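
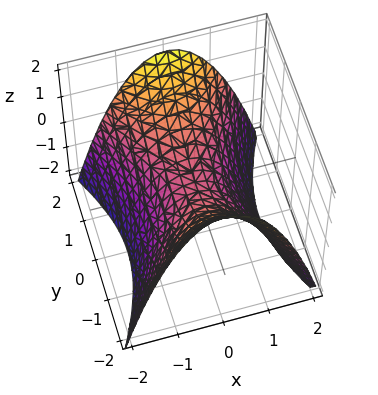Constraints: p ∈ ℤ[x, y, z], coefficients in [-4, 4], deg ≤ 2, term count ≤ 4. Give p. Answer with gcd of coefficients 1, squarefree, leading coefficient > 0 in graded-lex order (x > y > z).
2*x^2 - y^2 + 2*z

1. Degree: a hyperbolic paraboloid; a quadric, so deg p = 2.
2. Symmetries: it's symmetric under y → −y, forcing even powers of y; mirror symmetry x ↦ −x ⇒ only even powers of x.
3. Against the integer gridlines: it meets the y-axis at y = 0 (among the integer gridlines); it meets the x-axis at x = 0 (among the integer gridlines).
4. The integer polynomial consistent with all of this is the stated p.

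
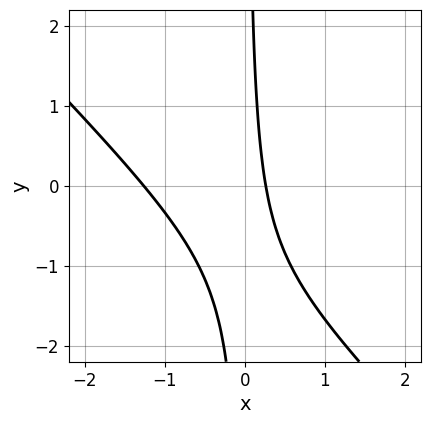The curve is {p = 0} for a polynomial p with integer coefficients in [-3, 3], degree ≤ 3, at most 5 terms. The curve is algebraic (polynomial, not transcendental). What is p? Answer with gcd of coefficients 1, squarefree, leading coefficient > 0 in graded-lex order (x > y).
3*x^2 + 3*x*y + 3*x - 1

(a) deg p = 2.
(b) From the axis intercepts and sections: no y-intercept at any integer in the box.
(c) Putting this together gives p.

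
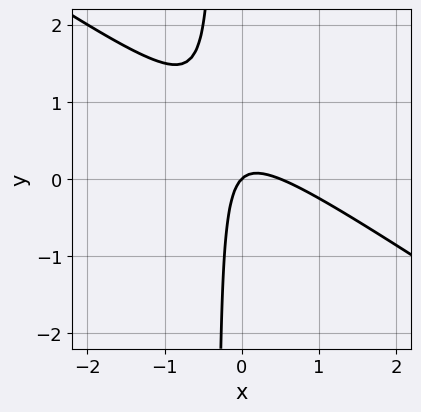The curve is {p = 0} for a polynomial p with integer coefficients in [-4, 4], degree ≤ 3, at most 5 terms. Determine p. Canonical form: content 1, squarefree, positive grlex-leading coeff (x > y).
2*x^2 + 3*x*y - x + y

The degree is 2 — no degree-1 curve has this shape.
From the visible intercepts: it meets the x-axis at x = 0 (among the integer gridlines); it meets the y-axis at y = 0 (among the integer gridlines).
Solving for integer coefficients yields p as stated.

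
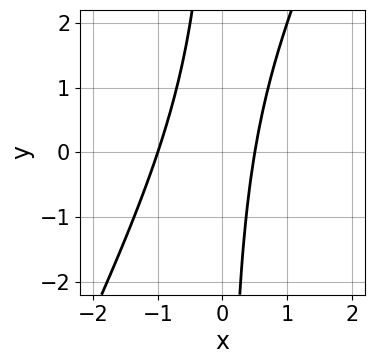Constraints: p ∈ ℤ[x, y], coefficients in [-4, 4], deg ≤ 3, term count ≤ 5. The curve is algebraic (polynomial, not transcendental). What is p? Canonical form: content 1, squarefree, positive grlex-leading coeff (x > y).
(a) deg p = 2.
(b) Checking where it meets the axes: no y-intercept at any integer in the box; it crosses the x-axis at the gridline x = -1.
(c) Fitting integer coefficients to these (and the overall shape) gives p.

2*x^2 - x*y + x - 1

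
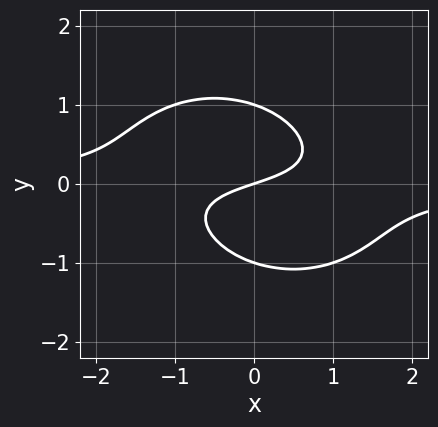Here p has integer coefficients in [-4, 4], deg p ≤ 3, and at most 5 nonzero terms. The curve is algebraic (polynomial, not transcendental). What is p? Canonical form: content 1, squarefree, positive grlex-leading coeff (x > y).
1. The degree is 3 — a generic line meets the curve in up to 3 points.
2. From the visible intercepts: one x-axis crossing is at x = 0; the y-axis gridline crossings are at y ∈ {-1, 0, 1}.
3. The integer polynomial consistent with all of this is the stated p.

2*x^2*y + x*y^2 + 3*y^3 + x - 3*y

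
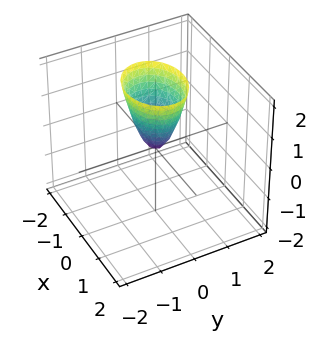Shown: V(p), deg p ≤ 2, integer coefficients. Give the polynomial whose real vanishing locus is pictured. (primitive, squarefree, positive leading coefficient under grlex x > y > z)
(a) Degree: a paraboloid; a quadric, so deg p = 2.
(b) Symmetries: mirror symmetry x ↦ −x ⇒ only even powers of x; it's symmetric under y → −y, forcing even powers of y.
(c) From the visible intercepts: it crosses the x-axis at the gridline x = 0; it crosses the y-axis at the gridline y = 0.
(d) Matching integer coefficients to the picture gives p.

2*x^2 + 3*y^2 - z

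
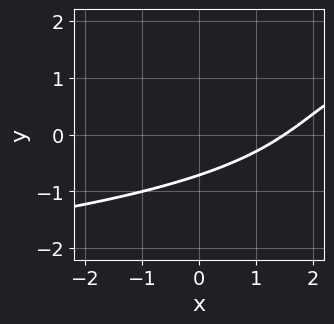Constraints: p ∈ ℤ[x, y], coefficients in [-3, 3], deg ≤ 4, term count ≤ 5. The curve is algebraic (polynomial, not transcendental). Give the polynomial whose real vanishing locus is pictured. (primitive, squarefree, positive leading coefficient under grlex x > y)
y^3 - y^2 - 2*x + 3*y + 3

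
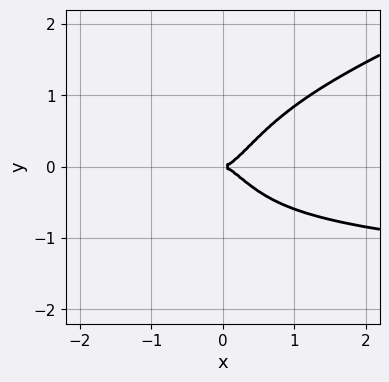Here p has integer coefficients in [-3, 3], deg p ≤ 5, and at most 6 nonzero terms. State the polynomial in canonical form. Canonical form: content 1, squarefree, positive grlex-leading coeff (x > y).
1. deg p = 4. No degree-3 curve has this shape.
2. Observable constraints: it meets the x-axis at x = 0 (among the integer gridlines); one y-axis crossing is at y = 0.
3. These observations pin down the coefficients.

x^3*y - 3*x^2*y^2 + 2*x^3 - y^2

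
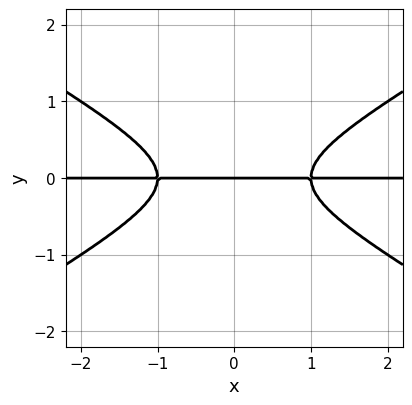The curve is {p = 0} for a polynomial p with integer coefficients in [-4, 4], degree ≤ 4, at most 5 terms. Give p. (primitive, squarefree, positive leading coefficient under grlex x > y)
First, degree: a generic line meets the curve in up to 3 points, so deg p = 3.
Next, symmetries: it's symmetric under x → −x, forcing even powers of x.
Next, checking where it meets the axes: it meets the y-axis at y = 0 (among the integer gridlines); the visible x-axis segment lies entirely on the curve.
Finally, matching integer coefficients to the picture gives p.

x^2*y - 3*y^3 - y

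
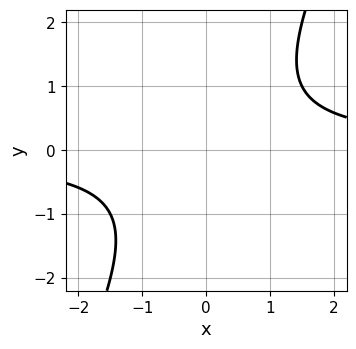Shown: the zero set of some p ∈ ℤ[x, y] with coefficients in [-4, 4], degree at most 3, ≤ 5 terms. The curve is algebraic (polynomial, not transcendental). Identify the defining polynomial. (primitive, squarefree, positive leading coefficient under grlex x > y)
First, deg p = 2.
Next, observable constraints: the curve avoids every integer y-axis point in the box; it misses every integer gridline on the x-axis.
Finally, together with the visible shape, these determine p as stated.

2*x*y - y^2 - 2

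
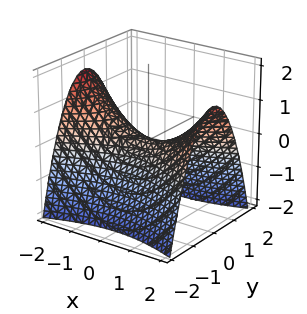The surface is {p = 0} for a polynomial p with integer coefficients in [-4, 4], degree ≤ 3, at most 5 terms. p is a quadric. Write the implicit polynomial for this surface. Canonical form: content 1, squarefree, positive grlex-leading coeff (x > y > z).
x^2 - 3*y^2 - 3*z

(a) deg p = 2. A hyperbolic paraboloid; a quadric.
(b) Symmetries: mirror symmetry y ↦ −y ⇒ only even powers of y; mirror symmetry x ↦ −x ⇒ only even powers of x.
(c) Checking where it meets the axes: it crosses the z-axis at the gridline z = 0; one x-axis crossing is at x = 0; it crosses the y-axis at the gridline y = 0.
(d) Fitting integer coefficients to these (and the overall shape) gives p.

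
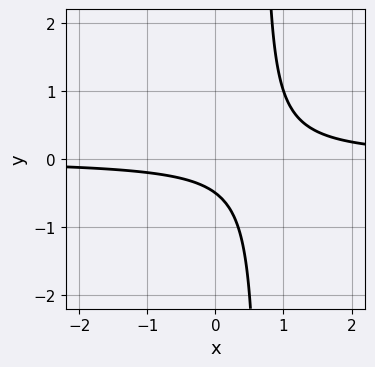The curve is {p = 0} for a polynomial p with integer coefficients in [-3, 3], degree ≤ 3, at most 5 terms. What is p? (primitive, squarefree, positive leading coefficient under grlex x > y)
deg p = 2. No degree-1 curve has this shape.
Reading off the gridlines: no x-intercept at any integer in the box.
Solving for integer coefficients yields p as stated.

3*x*y - 2*y - 1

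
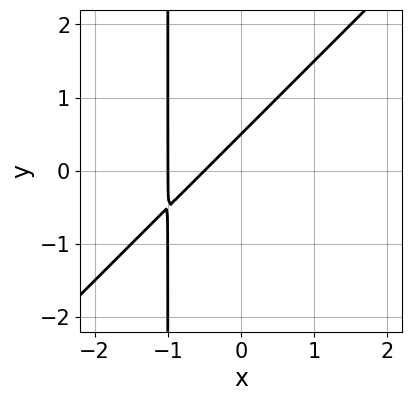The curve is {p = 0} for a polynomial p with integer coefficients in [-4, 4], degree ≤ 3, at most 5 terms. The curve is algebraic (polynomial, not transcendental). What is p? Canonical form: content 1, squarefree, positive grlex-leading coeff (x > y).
First, the degree is 2 — the shape is more complex than any degree-1 curve.
Next, reading off the gridlines: one x-axis crossing is at x = -1.
Finally, these observations pin down the coefficients.

2*x^2 - 2*x*y + 3*x - 2*y + 1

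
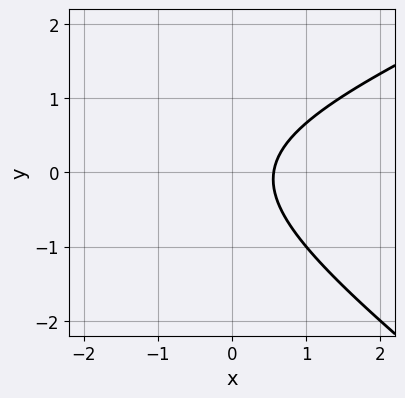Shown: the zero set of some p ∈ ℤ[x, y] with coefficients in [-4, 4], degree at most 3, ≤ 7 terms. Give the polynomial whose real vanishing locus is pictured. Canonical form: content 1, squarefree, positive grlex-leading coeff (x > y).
First, deg p = 2. No degree-1 curve has this shape.
Next, checking where it meets the axes: no y-intercept at any integer in the box.
Finally, matching integer coefficients to the picture gives p.

x^2 - x*y - 3*y^2 + 3*x - 2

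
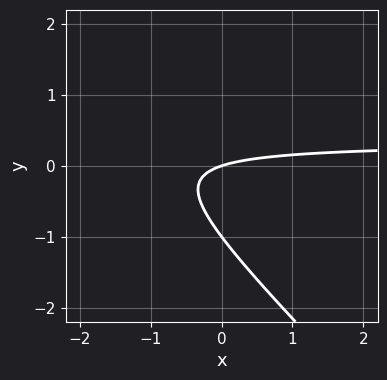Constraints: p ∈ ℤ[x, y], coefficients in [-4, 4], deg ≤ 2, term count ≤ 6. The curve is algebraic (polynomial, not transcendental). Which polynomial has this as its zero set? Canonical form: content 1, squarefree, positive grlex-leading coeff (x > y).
3*x*y + 3*y^2 - x + 3*y

1. Degree: the shape is more complex than any degree-1 curve, so deg p = 2.
2. From the axis intercepts and sections: the y-axis gridline crossings are at y ∈ {-1, 0}; it meets the x-axis at x = 0 (among the integer gridlines).
3. Assembling these constraints gives the stated polynomial.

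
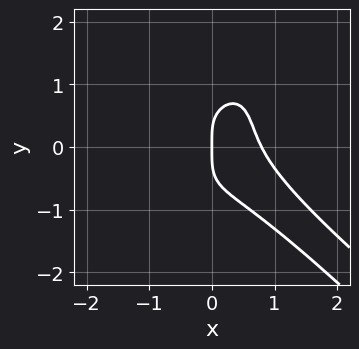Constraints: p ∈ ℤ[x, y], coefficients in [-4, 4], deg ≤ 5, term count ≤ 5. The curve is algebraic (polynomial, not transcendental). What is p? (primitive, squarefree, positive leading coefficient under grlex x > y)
2*x^4 + 3*x^3*y + y^4 - x

Degree: no degree-3 curve has this shape, so deg p = 4.
Reading off the gridlines: it crosses the x-axis at the gridline x = 0; it crosses the y-axis at the gridline y = 0.
The integer polynomial consistent with all of this is the stated p.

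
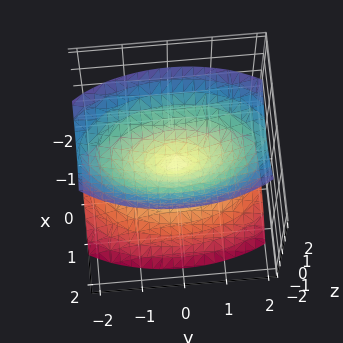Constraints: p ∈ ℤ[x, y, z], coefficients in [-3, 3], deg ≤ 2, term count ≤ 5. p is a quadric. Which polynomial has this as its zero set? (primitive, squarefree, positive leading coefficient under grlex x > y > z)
I count 2 distinct pieces. They look like related sheets of one shape, so recover p as a whole.
deg p = 2. Two nappes meeting at a single point; a quadric.
Symmetries: it's symmetric under z → −z, forcing even powers of z; it's symmetric under x → −x, forcing even powers of x; the y ↦ −y reflection is a symmetry, so y appears only in even powers.
From the visible intercepts: it crosses the y-axis at the gridline y = 0; it meets the z-axis at z = 0 (among the integer gridlines); it meets the x-axis at x = 0 (among the integer gridlines).
These observations pin down the coefficients.

3*x^2 + y^2 - 2*z^2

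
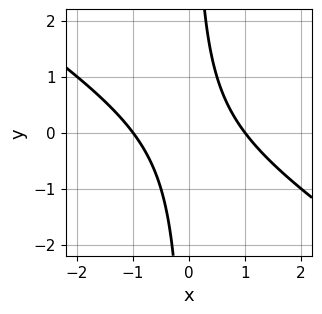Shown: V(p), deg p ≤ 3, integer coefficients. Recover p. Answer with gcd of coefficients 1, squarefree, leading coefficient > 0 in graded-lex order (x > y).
deg p = 2.
Against the integer gridlines: among the integer gridlines, it crosses the x-axis at x ∈ {-1, 1}; the curve avoids every integer y-axis point in the box.
Assembling these constraints gives the stated polynomial.

2*x^2 + 3*x*y - 2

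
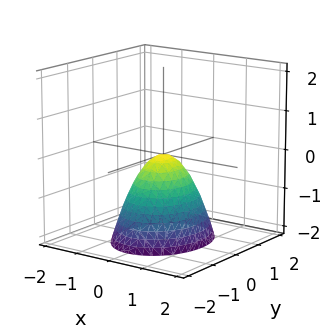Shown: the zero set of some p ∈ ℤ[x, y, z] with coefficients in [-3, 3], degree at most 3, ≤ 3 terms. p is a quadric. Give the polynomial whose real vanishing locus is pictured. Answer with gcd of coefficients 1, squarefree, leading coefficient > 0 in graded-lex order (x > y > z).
3*x^2 + 2*y^2 + 2*z

Degree: a paraboloid; a quadric, so deg p = 2.
Symmetries: mirror symmetry y ↦ −y ⇒ only even powers of y; it's symmetric under x → −x, forcing even powers of x.
Against the integer gridlines: one y-axis crossing is at y = 0; it crosses the z-axis at the gridline z = 0; it meets the x-axis at x = 0 (among the integer gridlines).
Matching integer coefficients to the picture gives p.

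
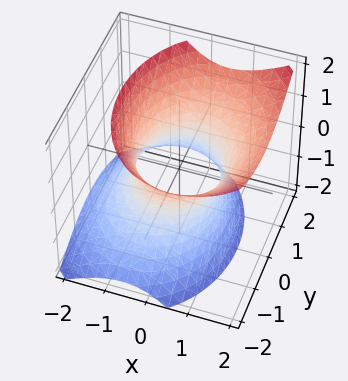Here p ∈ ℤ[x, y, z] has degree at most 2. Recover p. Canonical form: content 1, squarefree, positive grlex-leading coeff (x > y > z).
3*x^2 - 2*x*z + 2*y^2 - 2*z^2 - 3

1. deg p = 2.
2. Observable constraints: the surface avoids every integer z-axis point in the box; the x-axis gridline crossings are at x ∈ {-1, 1}.
3. Solving for integer coefficients yields p as stated.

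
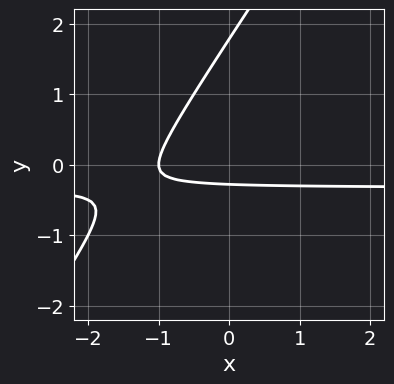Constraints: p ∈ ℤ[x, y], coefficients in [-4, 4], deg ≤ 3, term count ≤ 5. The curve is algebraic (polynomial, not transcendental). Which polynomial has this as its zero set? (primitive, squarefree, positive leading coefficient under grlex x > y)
1. Degree: the shape is more complex than any degree-1 curve, so deg p = 2.
2. From the axis intercepts and sections: it meets the x-axis at x = -1 (among the integer gridlines).
3. Assembling these constraints gives the stated polynomial.

3*x*y - 2*y^2 + x + 3*y + 1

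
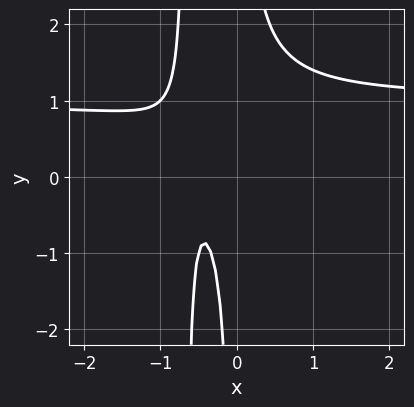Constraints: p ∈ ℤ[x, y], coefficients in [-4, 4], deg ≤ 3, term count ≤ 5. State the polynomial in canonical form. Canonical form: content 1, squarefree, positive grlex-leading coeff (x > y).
3*x^2*y - 3*x^2 + 2*x*y - 3*x - 1

(a) Degree: no degree-2 curve has this shape, so deg p = 3.
(b) Against the integer gridlines: no x-intercept at any integer in the box; the curve avoids every integer y-axis point in the box.
(c) Putting this together gives p.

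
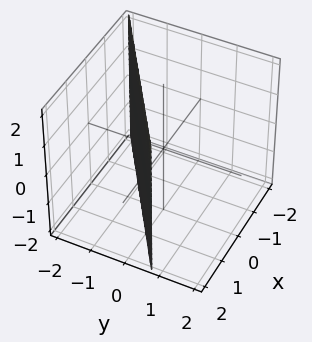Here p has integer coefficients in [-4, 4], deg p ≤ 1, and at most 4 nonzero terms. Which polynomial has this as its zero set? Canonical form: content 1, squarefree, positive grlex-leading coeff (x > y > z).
2*x - 3*y - 2

1. deg p = 1. Every cross-section is a straight line — this is a plane.
2. From the axis intercepts and sections: it misses every integer gridline on the z-axis; it meets the x-axis at x = 1 (among the integer gridlines).
3. Matching integer coefficients to the picture gives p.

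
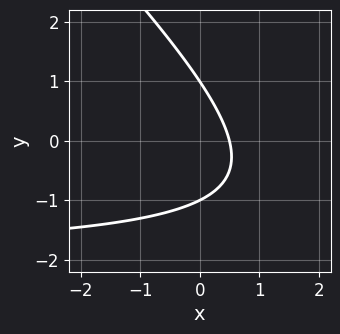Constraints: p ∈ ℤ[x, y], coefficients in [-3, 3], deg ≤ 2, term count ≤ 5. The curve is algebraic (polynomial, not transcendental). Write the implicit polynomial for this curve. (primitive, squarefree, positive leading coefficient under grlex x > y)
First, degree: no degree-1 curve has this shape, so deg p = 2.
Then, checking where it meets the axes: the y-axis gridline crossings are at y ∈ {-1, 1}.
Finally, solving for integer coefficients yields p as stated.

x*y + y^2 + 2*x - 1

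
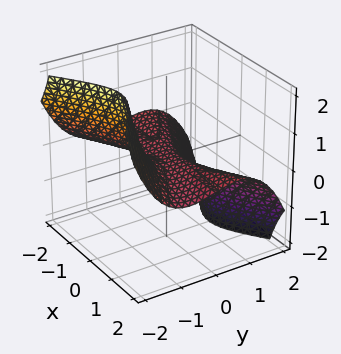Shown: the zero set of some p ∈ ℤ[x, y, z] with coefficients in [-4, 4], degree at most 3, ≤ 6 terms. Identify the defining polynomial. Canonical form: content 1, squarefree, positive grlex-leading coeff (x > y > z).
x^2*y - 3*x^2*z - 3*y^3 - 3*z

1. Degree: the shape is more complex than any degree-2 surface, so deg p = 3.
2. Against the integer gridlines: it crosses the z-axis at the gridline z = 0; every point of the x-axis in the box is on the surface.
3. Matching integer coefficients to the picture gives p.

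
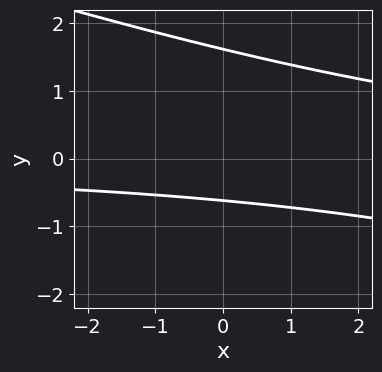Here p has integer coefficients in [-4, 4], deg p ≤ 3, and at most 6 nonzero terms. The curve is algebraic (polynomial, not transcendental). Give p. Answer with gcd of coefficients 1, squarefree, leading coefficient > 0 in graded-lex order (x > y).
x*y + 3*y^2 - 3*y - 3

The degree is 2 — a generic line meets the curve in up to 2 points.
Against the integer gridlines: the curve avoids every integer x-axis point in the box.
These observations pin down the coefficients.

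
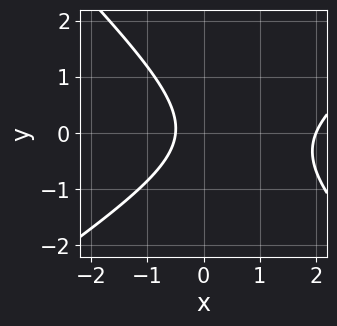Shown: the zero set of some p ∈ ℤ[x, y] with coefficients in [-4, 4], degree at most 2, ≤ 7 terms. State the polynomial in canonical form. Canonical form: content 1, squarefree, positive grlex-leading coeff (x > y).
deg p = 2. A generic line meets the curve in up to 2 points.
Reading off the gridlines: one x-axis crossing is at x = 2; it misses every integer gridline on the y-axis.
Matching integer coefficients to the picture gives p.

2*x^2 - x*y - 3*y^2 - 3*x - 2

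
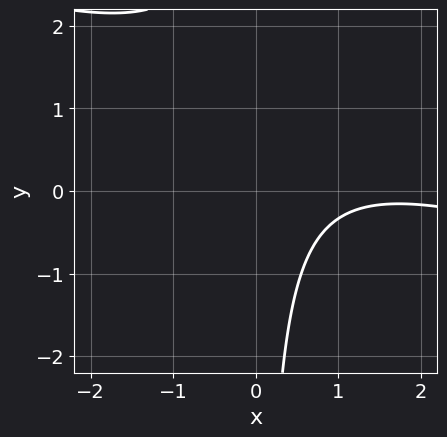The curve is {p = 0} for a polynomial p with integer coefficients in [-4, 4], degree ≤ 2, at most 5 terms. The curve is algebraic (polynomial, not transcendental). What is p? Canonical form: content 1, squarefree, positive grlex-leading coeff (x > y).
1. deg p = 2. A generic line meets the curve in up to 2 points.
2. Checking where it meets the axes: no y-intercept at any integer in the box; it misses every integer gridline on the x-axis.
3. Fitting integer coefficients to these (and the overall shape) gives p.

x^2 + 3*x*y - 3*x + 3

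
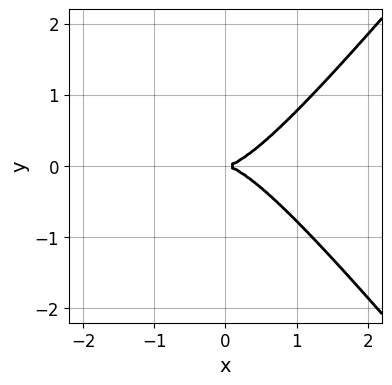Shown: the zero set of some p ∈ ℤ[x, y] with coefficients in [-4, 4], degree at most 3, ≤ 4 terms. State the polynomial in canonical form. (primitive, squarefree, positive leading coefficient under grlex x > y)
1. deg p = 3. No degree-2 curve has this shape.
2. Symmetries: it's symmetric under y → −y, forcing even powers of y.
3. Reading off the gridlines: it meets the y-axis at y = 0 (among the integer gridlines); it crosses the x-axis at the gridline x = 0.
4. Together with the visible shape, these determine p as stated.

3*x^3 - 2*x*y^2 - 3*y^2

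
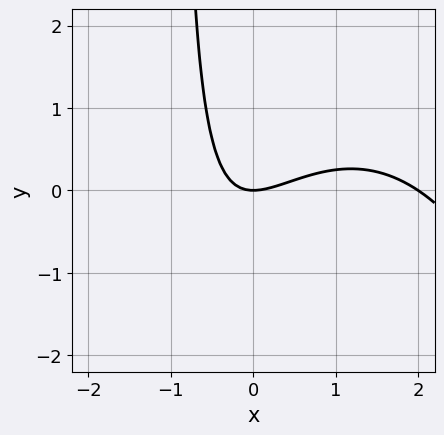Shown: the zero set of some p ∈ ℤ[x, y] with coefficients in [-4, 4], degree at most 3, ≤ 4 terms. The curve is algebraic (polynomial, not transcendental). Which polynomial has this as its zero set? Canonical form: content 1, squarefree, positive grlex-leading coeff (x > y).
The degree is 3 — a generic line meets the curve in up to 3 points.
Against the integer gridlines: it crosses the y-axis at the gridline y = 0; the x-axis gridline crossings are at x ∈ {0, 2}.
Solving for integer coefficients yields p as stated.

x^3 - 2*x^2 + 2*x*y + 2*y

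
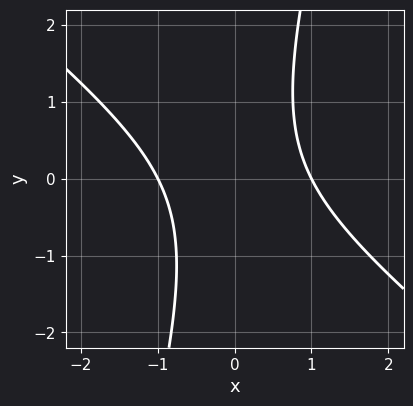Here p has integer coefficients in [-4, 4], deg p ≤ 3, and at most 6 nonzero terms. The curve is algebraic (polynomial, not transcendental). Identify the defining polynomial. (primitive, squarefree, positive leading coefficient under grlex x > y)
(a) The degree is 2 — a generic line meets the curve in up to 2 points.
(b) Against the integer gridlines: the x-axis gridline crossings are at x ∈ {-1, 1}; the curve avoids every integer y-axis point in the box.
(c) Solving for integer coefficients yields p as stated.

3*x^2 + 3*x*y - y^2 - 3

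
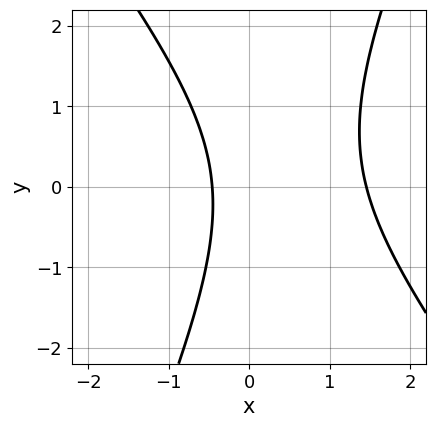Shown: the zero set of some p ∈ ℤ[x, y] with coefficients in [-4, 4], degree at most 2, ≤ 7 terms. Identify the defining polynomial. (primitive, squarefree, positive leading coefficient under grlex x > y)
3*x^2 + x*y - y^2 - 3*x - 2

First, degree: a generic line meets the curve in up to 2 points, so deg p = 2.
Then, checking where it meets the axes: no y-intercept at any integer in the box.
Finally, assembling these constraints gives the stated polynomial.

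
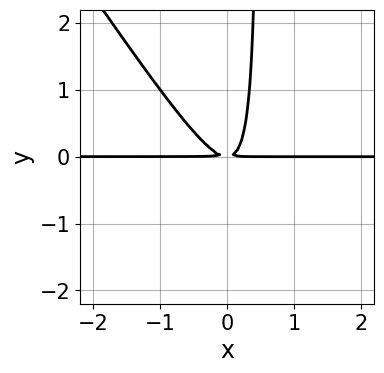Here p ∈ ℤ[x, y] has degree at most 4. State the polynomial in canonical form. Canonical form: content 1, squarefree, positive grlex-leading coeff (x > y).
3*x^2*y + 2*x*y^2 - y^2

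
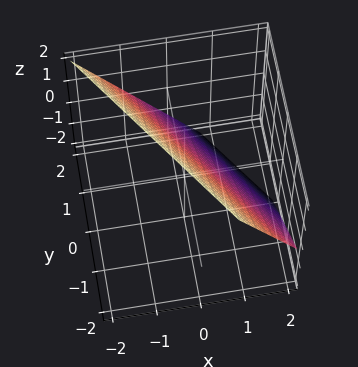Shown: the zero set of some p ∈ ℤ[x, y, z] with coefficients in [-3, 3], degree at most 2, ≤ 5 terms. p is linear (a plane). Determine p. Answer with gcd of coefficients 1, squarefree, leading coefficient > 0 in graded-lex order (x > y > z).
3*x + 2*y + 2*z - 2

1. The degree is 1 — every cross-section is a straight line — this is a plane.
2. Against the integer gridlines: it meets the z-axis at z = 1 (among the integer gridlines); one y-axis crossing is at y = 1.
3. Together with the visible shape, these determine p as stated.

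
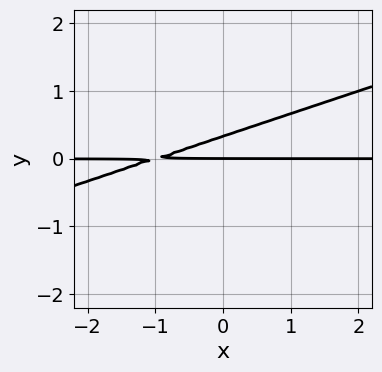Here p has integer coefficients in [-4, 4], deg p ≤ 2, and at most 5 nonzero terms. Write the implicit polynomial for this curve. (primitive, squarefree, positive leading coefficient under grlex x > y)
(a) deg p = 2. The shape is more complex than any degree-1 curve.
(b) Observable constraints: it meets the y-axis at y = 0 (among the integer gridlines); every point of the x-axis in the box is on the curve.
(c) Matching integer coefficients to the picture gives p.

x*y - 3*y^2 + y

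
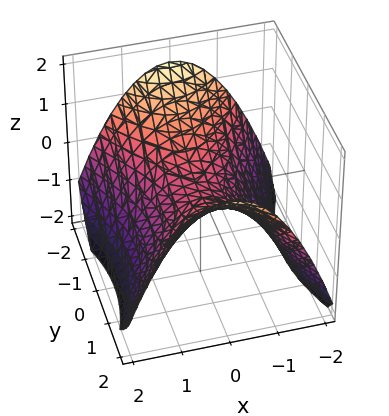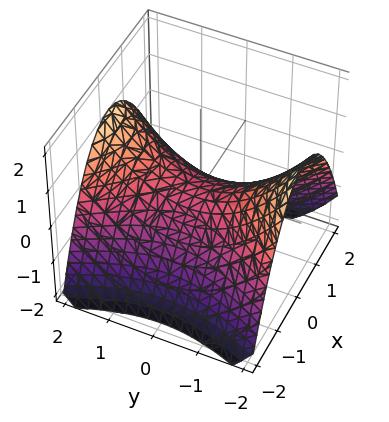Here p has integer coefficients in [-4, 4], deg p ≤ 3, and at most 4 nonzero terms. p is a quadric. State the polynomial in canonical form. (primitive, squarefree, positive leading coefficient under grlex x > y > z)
2*x^2 - y^2 + 3*z

First, degree: a saddle surface; a quadric, so deg p = 2.
Next, symmetries: it's symmetric under x → −x, forcing even powers of x; mirror symmetry y ↦ −y ⇒ only even powers of y.
Then, observable constraints: it crosses the z-axis at the gridline z = 0; it meets the x-axis at x = 0 (among the integer gridlines); it meets the y-axis at y = 0 (among the integer gridlines).
Finally, together with the visible shape, these determine p as stated.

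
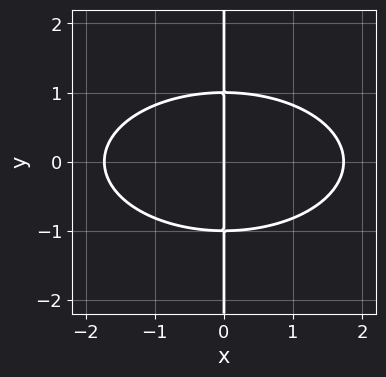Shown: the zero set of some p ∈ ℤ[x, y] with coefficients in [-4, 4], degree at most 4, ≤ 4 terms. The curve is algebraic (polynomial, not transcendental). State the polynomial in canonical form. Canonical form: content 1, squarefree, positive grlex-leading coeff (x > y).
x^3 + 3*x*y^2 - 3*x

deg p = 3.
Symmetries: it's symmetric under y → −y, forcing even powers of y.
From the axis intercepts and sections: one x-axis crossing is at x = 0; the visible y-axis segment lies entirely on the curve.
Fitting integer coefficients to these (and the overall shape) gives p.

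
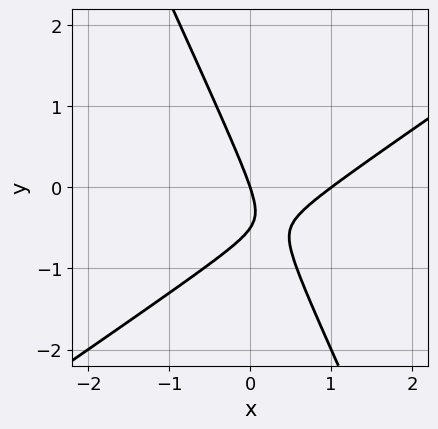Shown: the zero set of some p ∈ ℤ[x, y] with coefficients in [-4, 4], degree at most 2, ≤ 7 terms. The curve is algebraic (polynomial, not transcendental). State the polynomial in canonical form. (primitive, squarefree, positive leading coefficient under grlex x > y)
3*x^2 - 3*x*y - 2*y^2 - 3*x - y

The degree is 2 — the shape is more complex than any degree-1 curve.
Reading off the gridlines: it crosses the y-axis at the gridline y = 0; among the integer gridlines, it crosses the x-axis at x ∈ {0, 1}.
Solving for integer coefficients yields p as stated.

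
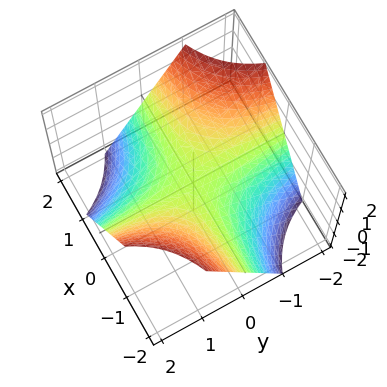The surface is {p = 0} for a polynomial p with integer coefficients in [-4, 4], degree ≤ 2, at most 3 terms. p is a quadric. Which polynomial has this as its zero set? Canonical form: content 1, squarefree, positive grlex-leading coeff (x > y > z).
First, degree: a hyperbolic paraboloid; a quadric, so deg p = 2.
Then, from the visible intercepts: one z-axis crossing is at z = 0; every point of the x-axis in the box is on the surface.
Finally, fitting integer coefficients to these (and the overall shape) gives p. Check: (0, 2, 0) on the y-axis lies on the surface, and p(0, 2, 0) = 0. ✓

x*y + z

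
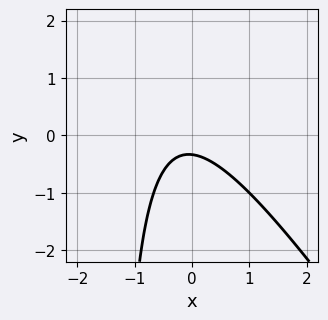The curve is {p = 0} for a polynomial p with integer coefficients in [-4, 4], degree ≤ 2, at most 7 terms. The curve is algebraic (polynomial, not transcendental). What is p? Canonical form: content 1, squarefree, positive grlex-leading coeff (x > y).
3*x^2 + 2*x*y + x + 3*y + 1

First, the degree is 2 — the shape is more complex than any degree-1 curve.
Next, reading off the gridlines: no x-intercept at any integer in the box.
Finally, these observations pin down the coefficients.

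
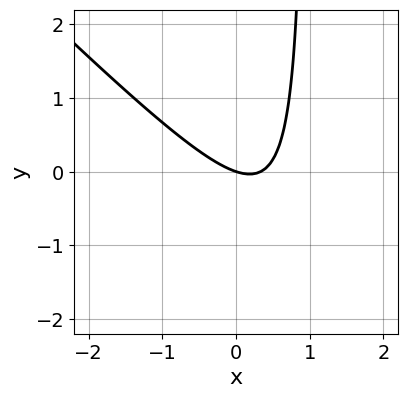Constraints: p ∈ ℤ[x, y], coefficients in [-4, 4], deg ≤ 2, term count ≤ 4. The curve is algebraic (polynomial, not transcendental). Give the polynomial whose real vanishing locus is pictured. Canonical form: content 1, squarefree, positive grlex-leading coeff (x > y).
3*x^2 + 3*x*y - x - 3*y

First, deg p = 2. No degree-1 curve has this shape.
Then, from the axis intercepts and sections: one y-axis crossing is at y = 0; it meets the x-axis at x = 0 (among the integer gridlines).
Finally, assembling these constraints gives the stated polynomial.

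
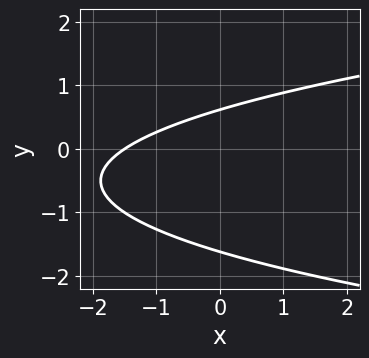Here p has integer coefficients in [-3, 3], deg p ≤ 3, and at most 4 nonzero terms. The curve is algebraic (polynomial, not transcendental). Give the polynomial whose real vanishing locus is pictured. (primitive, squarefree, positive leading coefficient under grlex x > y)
3*y^2 - 2*x + 3*y - 3

(a) The degree is 2 — no degree-1 curve has this shape.
(b) Solving for integer coefficients yields p as stated.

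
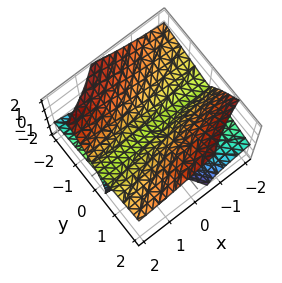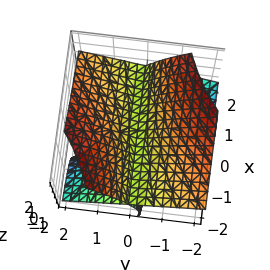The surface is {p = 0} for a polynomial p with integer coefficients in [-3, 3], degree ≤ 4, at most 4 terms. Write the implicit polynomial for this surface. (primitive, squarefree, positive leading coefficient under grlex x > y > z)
3*x*y*z + z^3 - 3*y^2 + 3*z^2

deg p = 3. The shape is more complex than any degree-2 surface.
Against the integer gridlines: it crosses the z-axis at the gridline z = 0; the visible x-axis segment lies entirely on the surface; it meets the y-axis at y = 0 (among the integer gridlines).
Putting this together gives p.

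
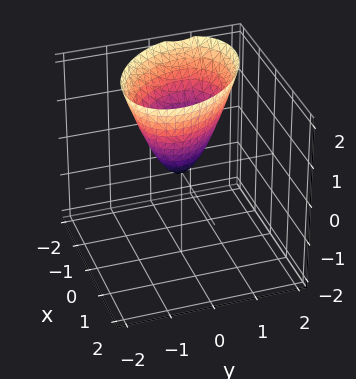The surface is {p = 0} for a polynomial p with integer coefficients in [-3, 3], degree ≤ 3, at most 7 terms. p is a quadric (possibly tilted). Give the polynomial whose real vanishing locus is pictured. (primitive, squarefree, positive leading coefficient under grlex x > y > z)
3*x^2 + 2*x*y + 2*x*z + 3*y^2 - 2*z

First, deg p = 2. The shape is more complex than any degree-1 surface.
Then, against the integer gridlines: one y-axis crossing is at y = 0; it meets the x-axis at x = 0 (among the integer gridlines); one z-axis crossing is at z = 0.
Finally, assembling these constraints gives the stated polynomial.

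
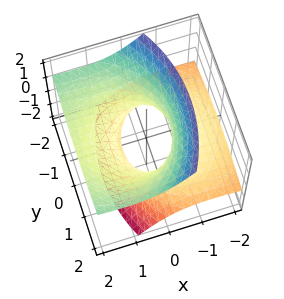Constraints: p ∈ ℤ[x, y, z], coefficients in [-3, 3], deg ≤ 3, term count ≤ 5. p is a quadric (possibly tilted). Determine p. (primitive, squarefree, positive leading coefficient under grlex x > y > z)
x^2 - 3*x*z + y^2 - 2*z^2 - 1

(a) deg p = 2. A generic line meets the surface in up to 2 points.
(b) Reading off the gridlines: no z-intercept at any integer in the box; among the integer gridlines, it crosses the y-axis at y ∈ {-1, 1}.
(c) Together with the visible shape, these determine p as stated. Check: (1, 0, 0) on the x-axis lies on the surface, and p(1, 0, 0) = 0. ✓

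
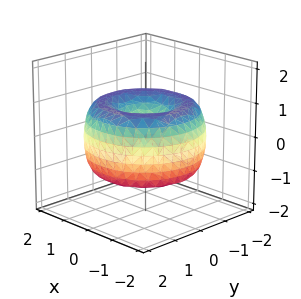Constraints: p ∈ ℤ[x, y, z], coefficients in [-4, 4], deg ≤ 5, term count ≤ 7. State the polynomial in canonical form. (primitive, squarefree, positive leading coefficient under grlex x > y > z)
Degree: a generic line meets the surface in up to 4 points, so deg p = 4.
Symmetry: every cross-section ⟂ z is a circle, so x, y appear only via x² + y².
From the axis intercepts and sections: it meets the y-axis at y = 0 (among the integer gridlines); it meets the z-axis at z = 0 (among the integer gridlines).
The integer polynomial consistent with all of this is the stated p.

x^4 + 2*x^2*y^2 + y^4 - 3*x^2 - 3*y^2 + 2*z^2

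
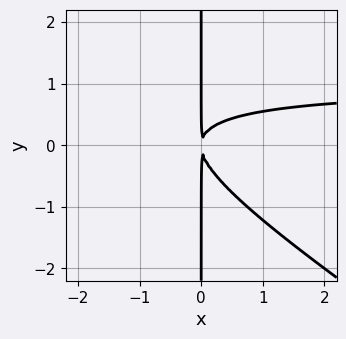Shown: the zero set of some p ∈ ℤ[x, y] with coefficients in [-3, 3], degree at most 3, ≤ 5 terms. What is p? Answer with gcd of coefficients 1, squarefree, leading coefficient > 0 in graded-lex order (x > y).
2*x^2*y + 3*x*y^2 - 2*x^2

Degree: the shape is more complex than any degree-2 curve, so deg p = 3.
Against the integer gridlines: the visible y-axis segment lies entirely on the curve.
Fitting integer coefficients to these (and the overall shape) gives p.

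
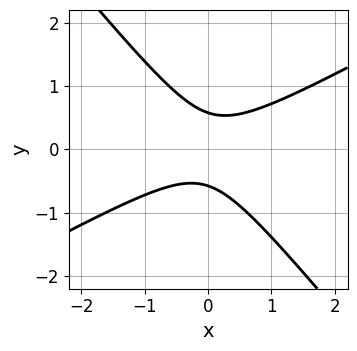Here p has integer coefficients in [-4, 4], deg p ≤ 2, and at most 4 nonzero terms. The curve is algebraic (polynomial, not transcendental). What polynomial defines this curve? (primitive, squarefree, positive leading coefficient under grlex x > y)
2*x^2 - 2*x*y - 3*y^2 + 1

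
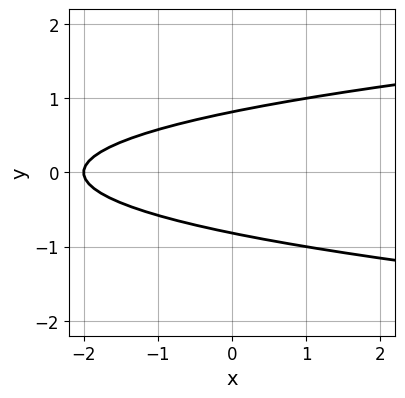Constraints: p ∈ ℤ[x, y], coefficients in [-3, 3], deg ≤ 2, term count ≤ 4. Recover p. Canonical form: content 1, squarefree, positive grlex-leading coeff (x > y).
Degree: the shape is more complex than any degree-1 curve, so deg p = 2.
Symmetries: it's symmetric under y → −y, forcing even powers of y.
Against the integer gridlines: one x-axis crossing is at x = -2.
These observations pin down the coefficients.

3*y^2 - x - 2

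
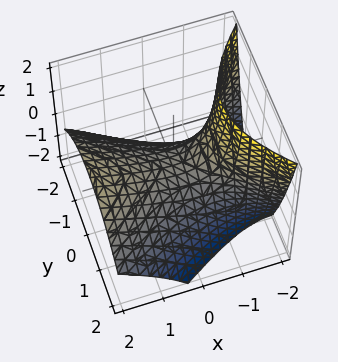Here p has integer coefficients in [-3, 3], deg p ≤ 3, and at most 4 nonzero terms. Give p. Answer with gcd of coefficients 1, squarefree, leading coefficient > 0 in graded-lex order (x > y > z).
x^2 - 2*x*z - 2*y^2 - 3*z

(a) deg p = 2. No degree-1 surface has this shape.
(b) Observable constraints: it meets the z-axis at z = 0 (among the integer gridlines); one x-axis crossing is at x = 0.
(c) Putting this together gives p.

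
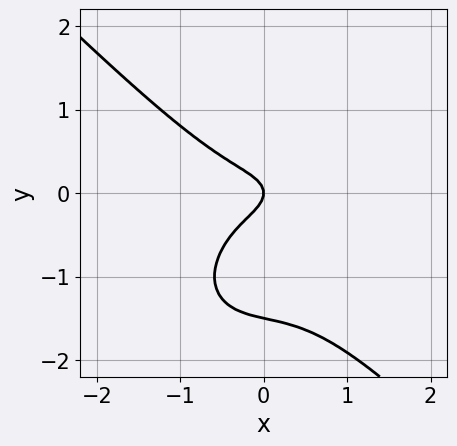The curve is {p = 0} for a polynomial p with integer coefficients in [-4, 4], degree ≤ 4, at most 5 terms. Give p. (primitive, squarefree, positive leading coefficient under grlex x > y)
First, degree: the shape is more complex than any degree-2 curve, so deg p = 3.
Next, against the integer gridlines: it crosses the y-axis at the gridline y = 0; it crosses the x-axis at the gridline x = 0.
Finally, putting this together gives p.

2*x^3 + 2*y^3 + 3*y^2 + x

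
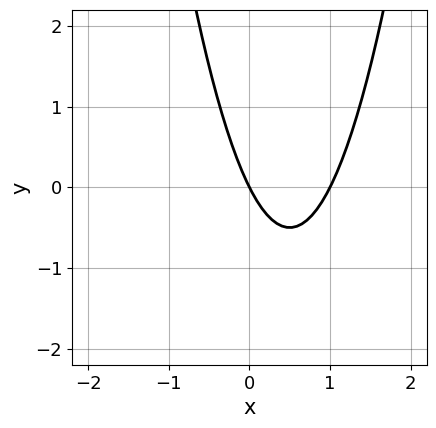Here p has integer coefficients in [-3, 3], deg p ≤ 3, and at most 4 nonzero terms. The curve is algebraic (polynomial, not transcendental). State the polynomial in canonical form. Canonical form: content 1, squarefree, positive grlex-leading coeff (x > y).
First, degree: the shape is more complex than any degree-1 curve, so deg p = 2.
Next, from the visible intercepts: it meets the y-axis at y = 0 (among the integer gridlines); the x-axis gridline crossings are at x ∈ {0, 1}.
Finally, assembling these constraints gives the stated polynomial.

2*x^2 - 2*x - y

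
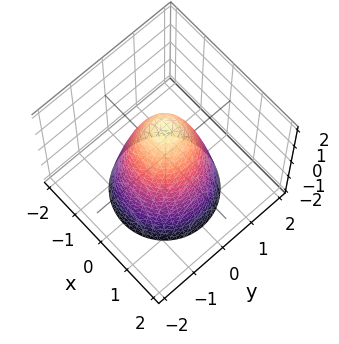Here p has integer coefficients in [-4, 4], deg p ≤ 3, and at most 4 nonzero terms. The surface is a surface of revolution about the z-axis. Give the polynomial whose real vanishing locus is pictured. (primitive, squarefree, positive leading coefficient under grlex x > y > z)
2*x^2 + 2*y^2 + z - 2

1. Degree: the shape is more complex than any degree-1 surface, so deg p = 2.
2. Symmetry: the z-axis is an axis of rotation, so x and y enter only as x² + y².
3. Against the integer gridlines: it meets the z-axis at z = 2 (among the integer gridlines); a circular section at z = -2 has radius between 1 and 2.
4. Assembling these constraints gives the stated polynomial.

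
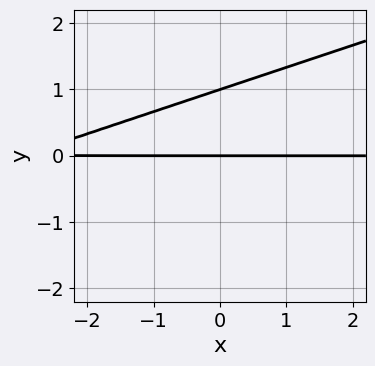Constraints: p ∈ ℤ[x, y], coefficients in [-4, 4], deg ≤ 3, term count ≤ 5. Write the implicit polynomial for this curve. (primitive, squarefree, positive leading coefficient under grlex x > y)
x*y - 3*y^2 + 3*y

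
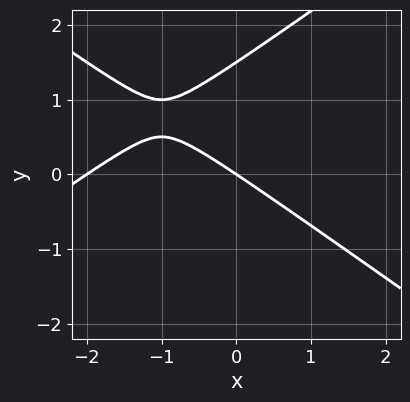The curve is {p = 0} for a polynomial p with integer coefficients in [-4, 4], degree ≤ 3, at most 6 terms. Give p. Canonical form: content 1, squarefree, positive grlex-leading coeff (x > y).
x^2 - 2*y^2 + 2*x + 3*y

1. Degree: no degree-1 curve has this shape, so deg p = 2.
2. From the visible intercepts: it meets the y-axis at y = 0 (among the integer gridlines); among the integer gridlines, it crosses the x-axis at x ∈ {-2, 0}.
3. Fitting integer coefficients to these (and the overall shape) gives p.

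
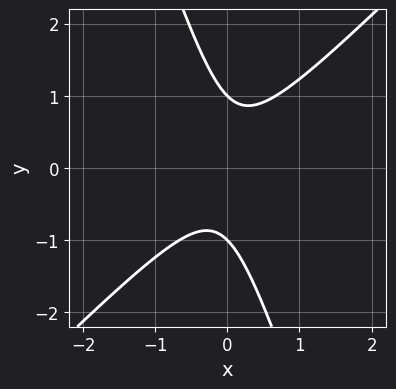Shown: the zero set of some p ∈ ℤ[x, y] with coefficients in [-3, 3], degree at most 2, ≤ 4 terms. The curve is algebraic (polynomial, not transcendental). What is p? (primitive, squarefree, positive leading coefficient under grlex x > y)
1. The degree is 2 — a generic line meets the curve in up to 2 points.
2. Reading off the gridlines: the curve avoids every integer x-axis point in the box; the y-axis gridline crossings are at y ∈ {-1, 1}.
3. The integer polynomial consistent with all of this is the stated p.

3*x^2 - 2*x*y - y^2 + 1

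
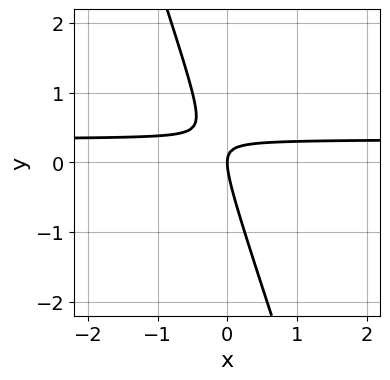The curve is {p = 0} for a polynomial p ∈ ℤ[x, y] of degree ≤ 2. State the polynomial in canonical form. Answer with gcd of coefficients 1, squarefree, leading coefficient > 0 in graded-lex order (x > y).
Degree: a generic line meets the curve in up to 2 points, so deg p = 2.
From the visible intercepts: one x-axis crossing is at x = 0; it crosses the y-axis at the gridline y = 0.
Putting this together gives p.

3*x*y + y^2 - x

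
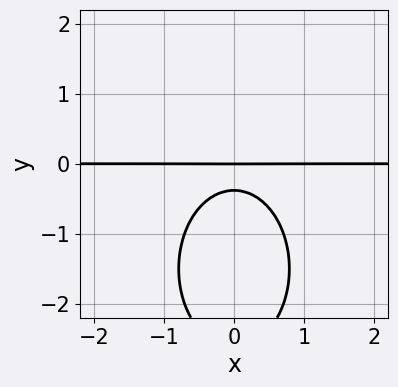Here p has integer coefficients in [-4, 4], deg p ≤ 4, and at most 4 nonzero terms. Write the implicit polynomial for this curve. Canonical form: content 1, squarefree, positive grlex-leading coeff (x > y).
First, deg p = 3.
Next, symmetries: mirror symmetry x ↦ −x ⇒ only even powers of x.
Then, from the visible intercepts: one y-axis crossing is at y = 0; the visible x-axis segment lies entirely on the curve.
Finally, solving for integer coefficients yields p as stated.

2*x^2*y + y^3 + 3*y^2 + y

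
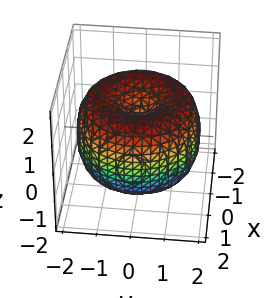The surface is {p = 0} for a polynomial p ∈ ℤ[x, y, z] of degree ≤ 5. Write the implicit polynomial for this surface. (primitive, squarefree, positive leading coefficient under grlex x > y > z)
x^4 + 2*x^2*y^2 + y^4 - 3*x^2 - 3*y^2 + 2*z^2 - 1

First, degree: no degree-3 surface has this shape, so deg p = 4.
Next, symmetry: the z-axis is an axis of rotation, so x and y enter only as x² + y².
Then, reading off the gridlines: a circular section at z = 1 has radius between 0 and 1.
Finally, matching integer coefficients to the picture gives p.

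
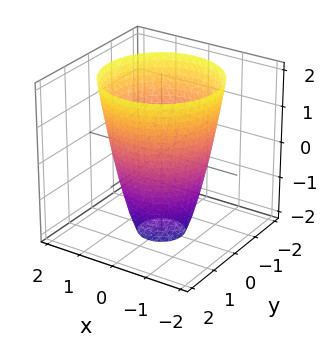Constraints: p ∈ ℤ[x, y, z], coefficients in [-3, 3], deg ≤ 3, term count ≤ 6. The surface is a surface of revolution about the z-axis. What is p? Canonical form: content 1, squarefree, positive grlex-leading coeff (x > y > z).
2*x^2 + 2*y^2 - z - 3

First, degree: no degree-1 surface has this shape, so deg p = 2.
Then, by symmetry, the z-axis is an axis of rotation, so x and y enter only as x² + y².
Next, checking where it meets the axes: a circular section at z = 0 has radius between 1 and 2; no z-intercept at any integer in the box.
Finally, solving for integer coefficients yields p as stated.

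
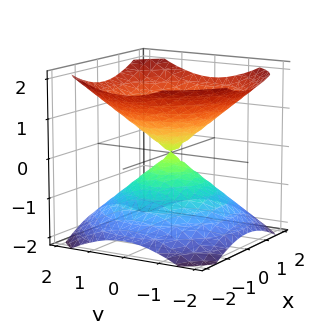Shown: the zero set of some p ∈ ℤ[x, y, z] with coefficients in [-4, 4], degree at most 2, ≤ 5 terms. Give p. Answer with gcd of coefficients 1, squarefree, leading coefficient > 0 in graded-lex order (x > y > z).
First, the picture has 2 separate pieces. Treating them together as one polynomial.
Next, degree: two nappes meeting at a single point; a quadric, so deg p = 2.
Then, by symmetry, the surface is invariant under rotation about z: p = q(x² + y², z); the z ↦ −z reflection is a symmetry, so z appears only in even powers.
Then, reading off the gridlines: it meets the x-axis at x = 0 (among the integer gridlines); one y-axis crossing is at y = 0; a circular section at z = 1 has radius between 1 and 2; it meets the z-axis at z = 0 (among the integer gridlines).
Finally, the integer polynomial consistent with all of this is the stated p.

2*x^2 + 2*y^2 - 3*z^2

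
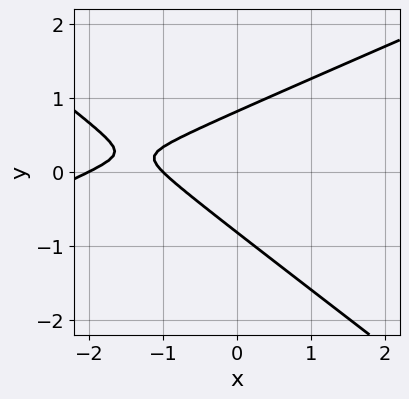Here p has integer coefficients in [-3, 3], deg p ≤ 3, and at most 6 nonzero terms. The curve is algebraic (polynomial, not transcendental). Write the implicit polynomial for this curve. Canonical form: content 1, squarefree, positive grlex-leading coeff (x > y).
(a) The degree is 2 — a generic line meets the curve in up to 2 points.
(b) Observable constraints: the x-axis gridline crossings are at x ∈ {-2, -1}.
(c) Solving for integer coefficients yields p as stated.

x^2 - x*y - 3*y^2 + 3*x + 2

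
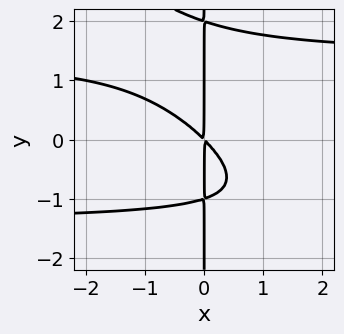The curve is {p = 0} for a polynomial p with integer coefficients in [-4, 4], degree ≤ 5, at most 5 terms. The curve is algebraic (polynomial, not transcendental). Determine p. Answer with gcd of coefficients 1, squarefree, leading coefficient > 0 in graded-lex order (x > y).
1. The degree is 4 — the shape is more complex than any degree-3 curve.
2. Reading off the gridlines: the visible y-axis segment lies entirely on the curve.
3. The integer polynomial consistent with all of this is the stated p.

x^2*y^2 + x*y^3 - x*y^2 - 2*x^2 - 2*x*y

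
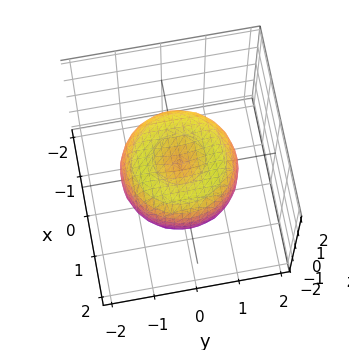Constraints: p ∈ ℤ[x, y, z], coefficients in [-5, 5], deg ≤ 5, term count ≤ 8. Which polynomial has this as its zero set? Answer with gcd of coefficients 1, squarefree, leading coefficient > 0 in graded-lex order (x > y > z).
deg p = 4. The shape is more complex than any degree-3 surface.
Symmetry: the surface is invariant under rotation about z: p = q(x² + y², z).
From the visible intercepts: a circular section at z = 0 has radius between 1 and 2.
Putting this together gives p.

2*x^4 + 4*x^2*y^2 + 2*y^4 - 3*x^2 - 3*y^2 + 3*z^2 - 1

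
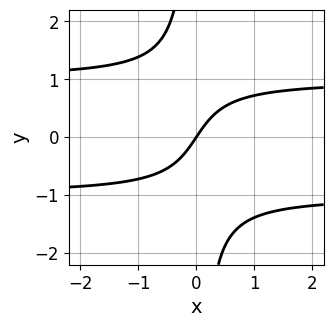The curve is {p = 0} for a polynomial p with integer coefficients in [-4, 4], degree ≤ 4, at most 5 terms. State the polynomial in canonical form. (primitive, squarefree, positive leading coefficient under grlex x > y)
3*x*y^2 - 3*x + 2*y

First, deg p = 3. The shape is more complex than any degree-2 curve.
Then, against the integer gridlines: it crosses the x-axis at the gridline x = 0; it meets the y-axis at y = 0 (among the integer gridlines).
Finally, the integer polynomial consistent with all of this is the stated p.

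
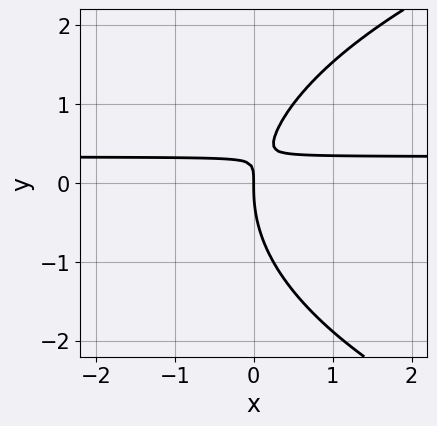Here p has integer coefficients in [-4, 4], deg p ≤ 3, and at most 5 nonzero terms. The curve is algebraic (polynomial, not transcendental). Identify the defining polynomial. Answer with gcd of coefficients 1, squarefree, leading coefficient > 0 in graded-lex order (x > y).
y^3 - 3*x*y + x

1. The degree is 3 — the shape is more complex than any degree-2 curve.
2. Observable constraints: one y-axis crossing is at y = 0; it meets the x-axis at x = 0 (among the integer gridlines).
3. These observations pin down the coefficients.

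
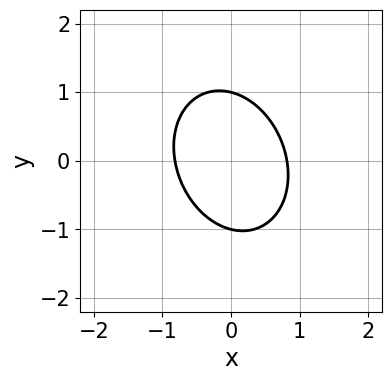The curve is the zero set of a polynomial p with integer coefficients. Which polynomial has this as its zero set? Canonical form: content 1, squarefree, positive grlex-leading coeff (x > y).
3*x^2 + x*y + 2*y^2 - 2

(a) deg p = 2. A generic line meets the curve in up to 2 points.
(b) From the visible intercepts: the y-axis gridline crossings are at y ∈ {-1, 1}.
(c) Solving for integer coefficients yields p as stated.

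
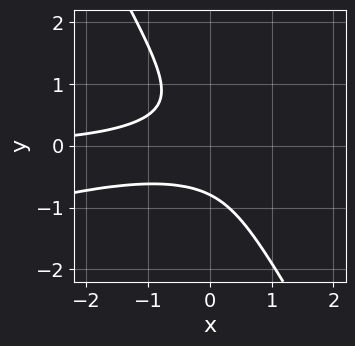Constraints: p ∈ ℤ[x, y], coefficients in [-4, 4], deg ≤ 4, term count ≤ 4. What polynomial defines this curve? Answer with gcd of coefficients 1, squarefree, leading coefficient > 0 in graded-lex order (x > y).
x^2*y - 3*x*y^2 - 2*y^3 - 1

1. The degree is 3 — a generic line meets the curve in up to 3 points.
2. From the axis intercepts and sections: the curve avoids every integer x-axis point in the box.
3. Assembling these constraints gives the stated polynomial.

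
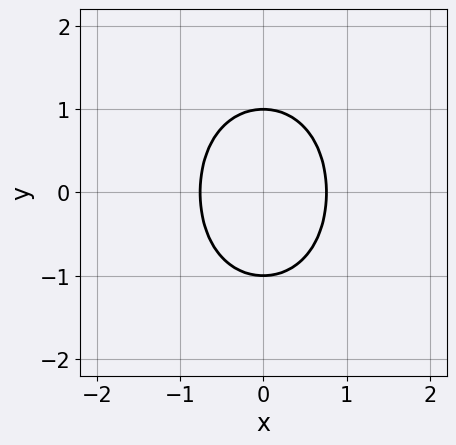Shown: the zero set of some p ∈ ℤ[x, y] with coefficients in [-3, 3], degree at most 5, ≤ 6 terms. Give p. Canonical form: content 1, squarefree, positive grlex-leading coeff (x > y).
3*x^4 + 3*x^2*y^2 + y^4 - 1

1. The degree is 4 — a generic line meets the curve in up to 4 points.
2. Symmetries: the y ↦ −y reflection is a symmetry, so y appears only in even powers; mirror symmetry x ↦ −x ⇒ only even powers of x.
3. Checking where it meets the axes: the y-axis gridline crossings are at y ∈ {-1, 1}.
4. Matching integer coefficients to the picture gives p.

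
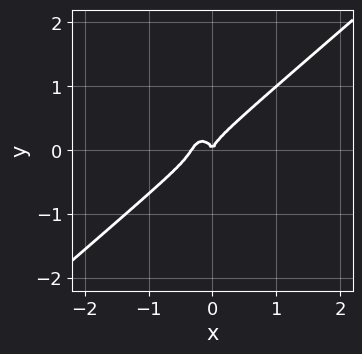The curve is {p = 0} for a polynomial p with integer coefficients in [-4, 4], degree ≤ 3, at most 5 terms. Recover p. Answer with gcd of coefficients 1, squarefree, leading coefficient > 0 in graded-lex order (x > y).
3*x^3 - 2*x^2*y - 2*y^3 + x^2

First, the degree is 3 — the shape is more complex than any degree-2 curve.
Next, checking where it meets the axes: it crosses the y-axis at the gridline y = 0; it crosses the x-axis at the gridline x = 0.
Finally, putting this together gives p.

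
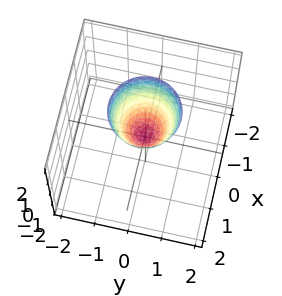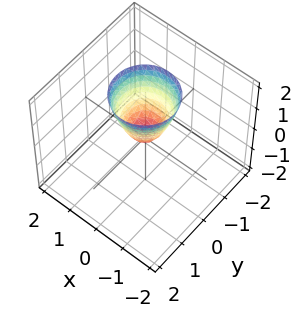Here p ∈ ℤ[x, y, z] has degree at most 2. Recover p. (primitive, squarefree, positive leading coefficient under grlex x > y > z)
First, the degree is 2 — a paraboloid; a quadric.
Next, symmetry: the surface is invariant under rotation about z: p = q(x² + y², z).
Then, checking where it meets the axes: one y-axis crossing is at y = 0; one x-axis crossing is at x = 0.
Finally, together with the visible shape, these determine p as stated.

2*x^2 + 2*y^2 - z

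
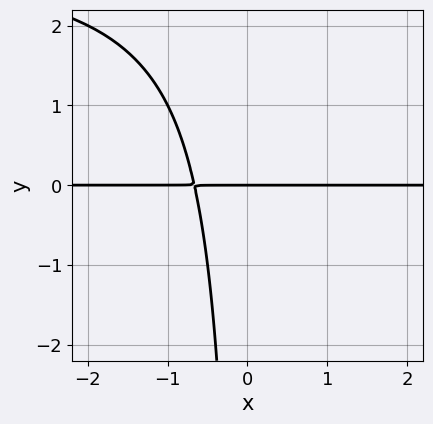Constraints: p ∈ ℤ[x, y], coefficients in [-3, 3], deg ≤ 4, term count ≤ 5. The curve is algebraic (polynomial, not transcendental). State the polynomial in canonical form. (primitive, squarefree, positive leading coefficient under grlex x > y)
The degree is 3 — no degree-2 curve has this shape.
From the visible intercepts: it crosses the y-axis at the gridline y = 0; the visible x-axis segment lies entirely on the curve.
Solving for integer coefficients yields p as stated.

x*y^2 - 3*x*y - 2*y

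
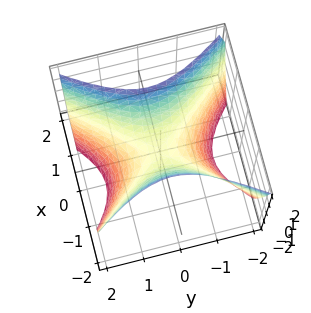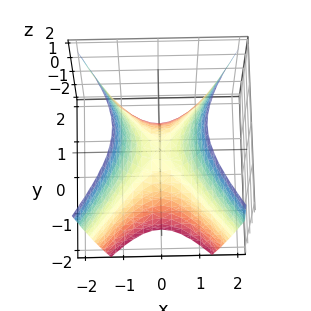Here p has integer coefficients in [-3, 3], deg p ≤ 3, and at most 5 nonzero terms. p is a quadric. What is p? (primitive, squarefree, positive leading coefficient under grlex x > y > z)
(a) deg p = 2. A saddle surface; a quadric.
(b) Symmetries: mirror symmetry y ↦ −y ⇒ only even powers of y; the x ↦ −x reflection is a symmetry, so x appears only in even powers.
(c) Reading off the gridlines: one x-axis crossing is at x = 0; one y-axis crossing is at y = 0; it crosses the z-axis at the gridline z = 0.
(d) Matching integer coefficients to the picture gives p.

3*x^2 - 2*y^2 - 2*z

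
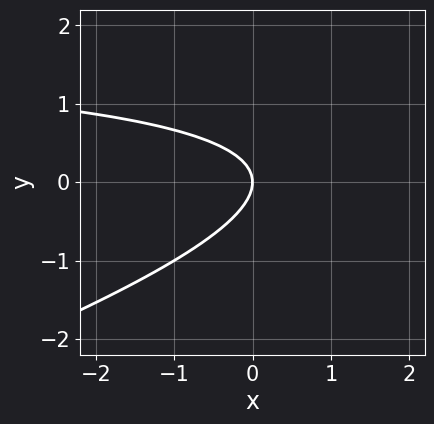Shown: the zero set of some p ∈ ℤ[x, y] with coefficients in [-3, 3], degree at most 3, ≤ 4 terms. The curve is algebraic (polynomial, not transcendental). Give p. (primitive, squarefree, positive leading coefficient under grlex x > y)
1. The degree is 2 — a generic line meets the curve in up to 2 points.
2. Against the integer gridlines: it crosses the x-axis at the gridline x = 0; it meets the y-axis at y = 0 (among the integer gridlines).
3. Matching integer coefficients to the picture gives p.

x*y - 3*y^2 - 2*x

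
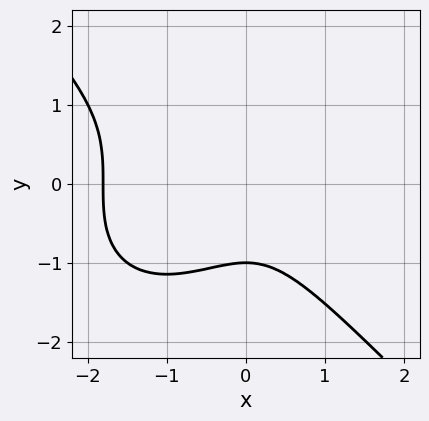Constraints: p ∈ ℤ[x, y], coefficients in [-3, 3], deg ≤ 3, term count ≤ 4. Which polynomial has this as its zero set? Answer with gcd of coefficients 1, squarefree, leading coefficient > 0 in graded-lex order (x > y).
2*x^3 + 2*y^3 + 3*x^2 + 2

First, degree: a generic line meets the curve in up to 3 points, so deg p = 3.
Next, against the integer gridlines: it meets the y-axis at y = -1 (among the integer gridlines).
Finally, fitting integer coefficients to these (and the overall shape) gives p.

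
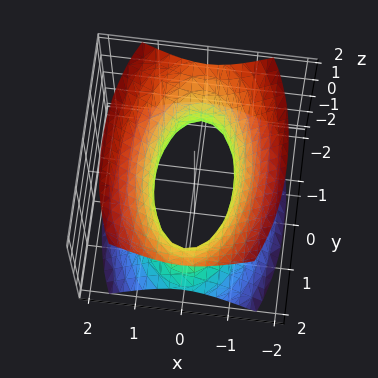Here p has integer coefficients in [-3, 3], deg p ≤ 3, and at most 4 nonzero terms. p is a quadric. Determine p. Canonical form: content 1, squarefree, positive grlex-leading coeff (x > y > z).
3*x^2 + y^2 - 2*z^2 - 2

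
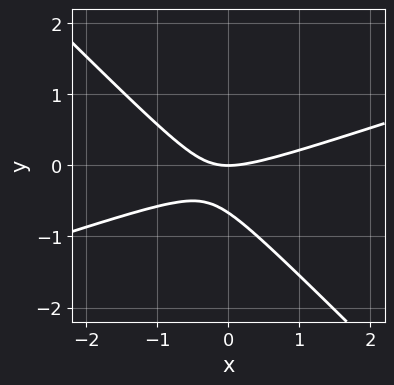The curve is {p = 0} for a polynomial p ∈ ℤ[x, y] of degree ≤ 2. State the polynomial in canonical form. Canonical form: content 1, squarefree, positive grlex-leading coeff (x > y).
1. The degree is 2 — a generic line meets the curve in up to 2 points.
2. Observable constraints: one y-axis crossing is at y = 0; it crosses the x-axis at the gridline x = 0.
3. The integer polynomial consistent with all of this is the stated p.

x^2 - 2*x*y - 3*y^2 - 2*y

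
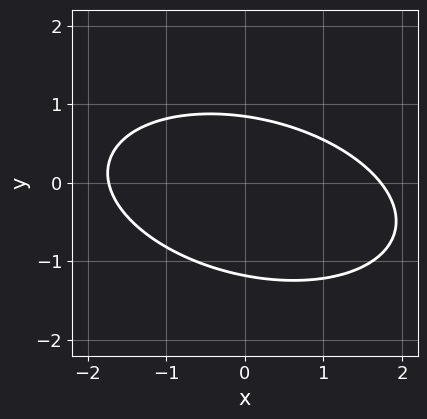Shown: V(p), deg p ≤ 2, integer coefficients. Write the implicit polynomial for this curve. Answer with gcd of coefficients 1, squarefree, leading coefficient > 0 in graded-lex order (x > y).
x^2 + x*y + 3*y^2 + y - 3

(a) The degree is 2 — the shape is more complex than any degree-1 curve.
(b) Matching integer coefficients to the picture gives p.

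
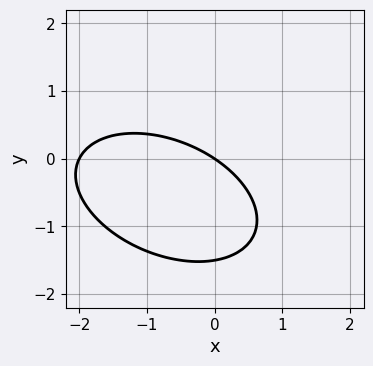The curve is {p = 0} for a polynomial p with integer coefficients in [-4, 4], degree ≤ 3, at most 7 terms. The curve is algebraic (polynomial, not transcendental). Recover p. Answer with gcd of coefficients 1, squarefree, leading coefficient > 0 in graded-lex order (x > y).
First, the degree is 2 — no degree-1 curve has this shape.
Next, observable constraints: it crosses the y-axis at the gridline y = 0; among the integer gridlines, it crosses the x-axis at x ∈ {-2, 0}.
Finally, these observations pin down the coefficients.

x^2 + x*y + 2*y^2 + 2*x + 3*y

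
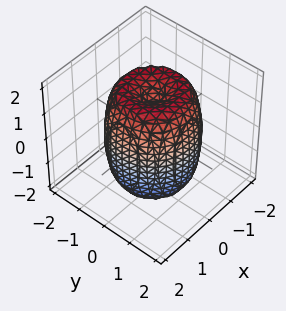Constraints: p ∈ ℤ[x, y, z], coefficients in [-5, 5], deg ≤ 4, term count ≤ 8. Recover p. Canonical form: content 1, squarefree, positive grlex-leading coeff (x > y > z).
(a) The degree is 4 — the shape is more complex than any degree-3 surface.
(b) Symmetry: the z-axis is an axis of rotation, so x and y enter only as x² + y².
(c) Reading off the gridlines: a circular section at z = 1 has radius between 1 and 2.
(d) Assembling these constraints gives the stated polynomial.

2*x^4 + 4*x^2*y^2 + 2*y^4 - 3*x^2 - 3*y^2 + z^2 - 2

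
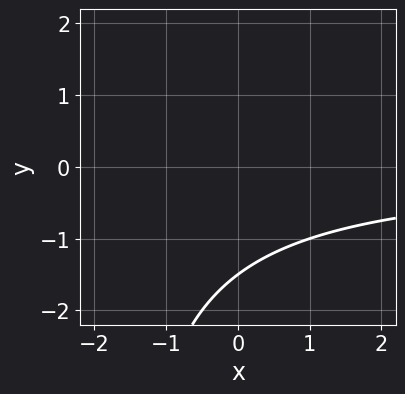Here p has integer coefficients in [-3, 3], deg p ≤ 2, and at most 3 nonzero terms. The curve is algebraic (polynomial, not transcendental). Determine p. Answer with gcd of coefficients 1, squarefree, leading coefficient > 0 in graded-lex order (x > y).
x*y + 2*y + 3

(a) The degree is 2 — the shape is more complex than any degree-1 curve.
(b) Against the integer gridlines: no x-intercept at any integer in the box.
(c) Solving for integer coefficients yields p as stated.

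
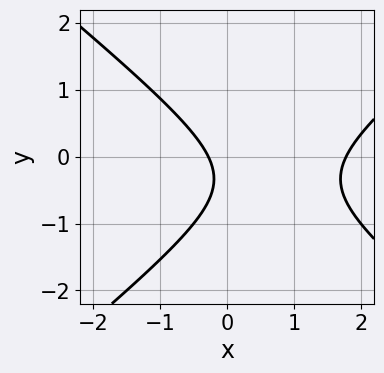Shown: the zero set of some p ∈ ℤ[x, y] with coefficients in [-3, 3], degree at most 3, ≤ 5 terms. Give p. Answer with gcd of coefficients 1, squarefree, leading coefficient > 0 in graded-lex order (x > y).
2*x^2 - 3*y^2 - 3*x - 2*y - 1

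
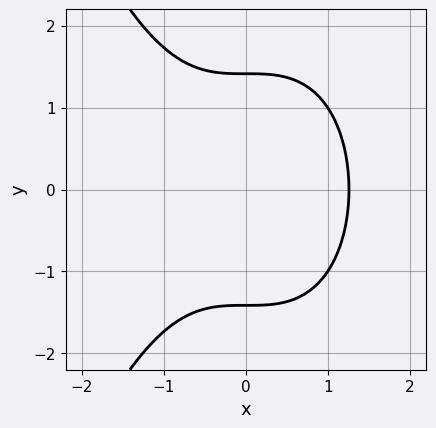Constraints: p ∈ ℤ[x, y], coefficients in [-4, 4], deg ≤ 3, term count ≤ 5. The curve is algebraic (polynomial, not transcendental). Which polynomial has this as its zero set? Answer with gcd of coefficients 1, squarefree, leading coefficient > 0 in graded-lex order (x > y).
First, degree: no degree-2 curve has this shape, so deg p = 3.
Then, symmetries: mirror symmetry y ↦ −y ⇒ only even powers of y.
Finally, matching integer coefficients to the picture gives p.

x^3 + y^2 - 2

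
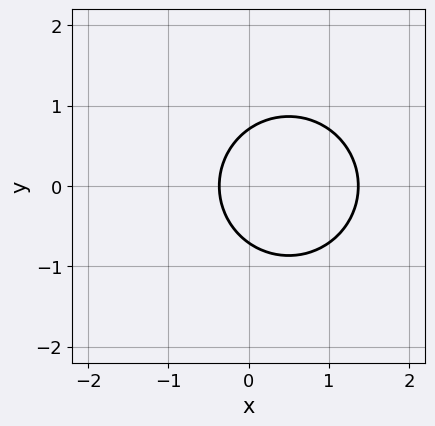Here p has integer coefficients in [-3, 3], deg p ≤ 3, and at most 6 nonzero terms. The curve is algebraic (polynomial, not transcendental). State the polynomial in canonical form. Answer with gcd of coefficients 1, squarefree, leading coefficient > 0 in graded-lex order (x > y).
2*x^2 + 2*y^2 - 2*x - 1

First, degree: the shape is more complex than any degree-1 curve, so deg p = 2.
Next, symmetries: it's symmetric under y → −y, forcing even powers of y.
Finally, together with the visible shape, these determine p as stated.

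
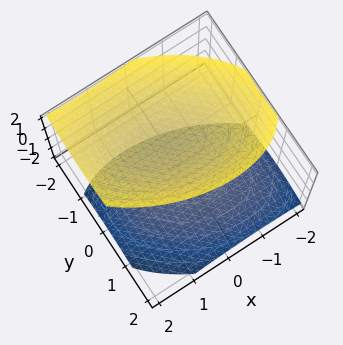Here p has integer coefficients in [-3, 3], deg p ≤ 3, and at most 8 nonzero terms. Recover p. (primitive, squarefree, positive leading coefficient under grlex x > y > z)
x^2 + x*y + 2*y^2 + y*z - 2*z^2 + 3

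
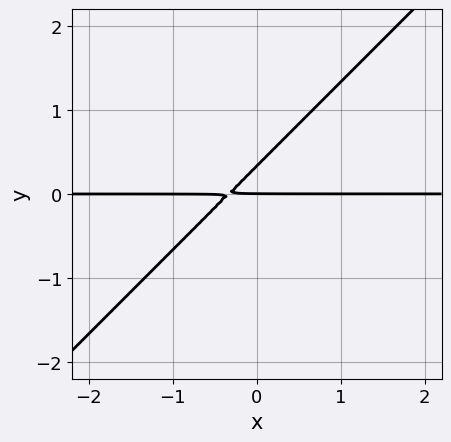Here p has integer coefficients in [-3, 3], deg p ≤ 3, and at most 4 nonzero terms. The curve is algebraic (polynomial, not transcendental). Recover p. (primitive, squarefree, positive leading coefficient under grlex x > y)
3*x*y - 3*y^2 + y

1. The degree is 2 — the shape is more complex than any degree-1 curve.
2. From the axis intercepts and sections: the visible x-axis segment lies entirely on the curve; it meets the y-axis at y = 0 (among the integer gridlines).
3. Matching integer coefficients to the picture gives p.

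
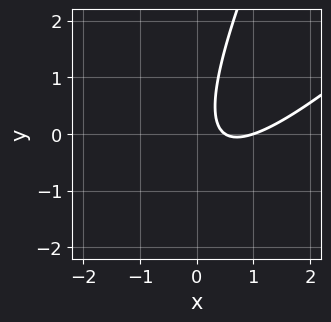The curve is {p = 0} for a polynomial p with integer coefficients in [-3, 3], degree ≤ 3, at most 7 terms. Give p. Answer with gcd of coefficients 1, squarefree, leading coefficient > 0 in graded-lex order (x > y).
2*x^2 - 3*x*y + y^2 - 3*x + 1

First, deg p = 2.
Then, observable constraints: it crosses the x-axis at the gridline x = 1; the curve avoids every integer y-axis point in the box.
Finally, putting this together gives p.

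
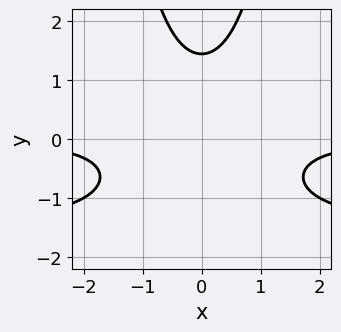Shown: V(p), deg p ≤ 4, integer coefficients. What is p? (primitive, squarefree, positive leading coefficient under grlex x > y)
2*x^2*y^2 + 3*x^2*y - y^3 + 3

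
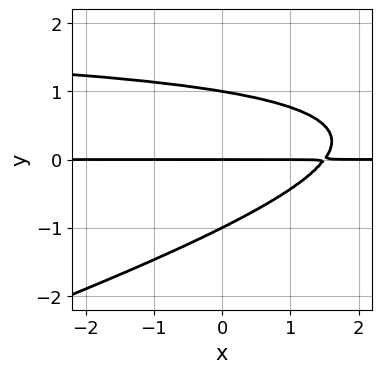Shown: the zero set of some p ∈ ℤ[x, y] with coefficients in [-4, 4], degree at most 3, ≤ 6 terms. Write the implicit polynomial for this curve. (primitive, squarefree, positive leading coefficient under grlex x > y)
(a) The degree is 3 — no degree-2 curve has this shape.
(b) Observable constraints: the visible x-axis segment lies entirely on the curve; the y-axis gridline crossings are at y ∈ {-1, 0, 1}.
(c) Putting this together gives p.

x*y^2 - 3*y^3 - 2*x*y + 3*y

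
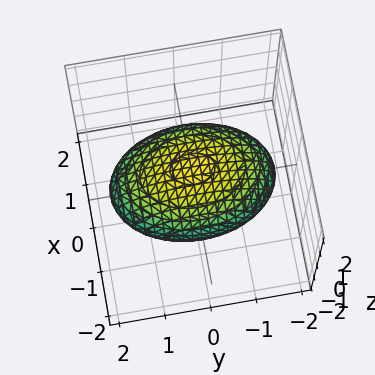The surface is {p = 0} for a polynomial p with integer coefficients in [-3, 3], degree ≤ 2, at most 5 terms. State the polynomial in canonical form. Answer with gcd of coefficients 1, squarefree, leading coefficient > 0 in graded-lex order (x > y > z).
1. Degree: bounded and convex; a quadric, so deg p = 2.
2. Symmetries: mirror symmetry z ↦ −z ⇒ only even powers of z; the y ↦ −y reflection is a symmetry, so y appears only in even powers; it's symmetric under x → −x, forcing even powers of x.
3. Reading off the gridlines: among the integer gridlines, it crosses the z-axis at z ∈ {-1, 1}.
4. Putting this together gives p.

2*x^2 + y^2 + 3*z^2 - 3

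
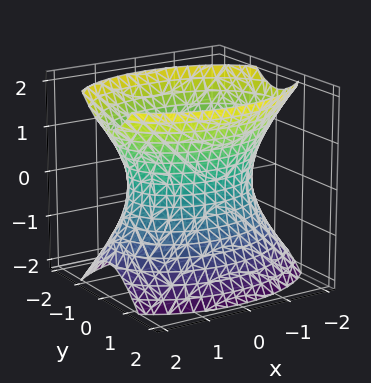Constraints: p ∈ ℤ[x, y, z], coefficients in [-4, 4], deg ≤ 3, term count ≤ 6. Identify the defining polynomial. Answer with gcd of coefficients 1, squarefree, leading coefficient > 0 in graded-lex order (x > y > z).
(a) The degree is 2 — an hourglass — one-sheet hyperboloid; a quadric.
(b) Symmetries: mirror symmetry y ↦ −y ⇒ only even powers of y; it's symmetric under x → −x, forcing even powers of x; the z ↦ −z reflection is a symmetry, so z appears only in even powers.
(c) Reading off the gridlines: the surface avoids every integer z-axis point in the box; among the integer gridlines, it crosses the y-axis at y ∈ {-1, 1}.
(d) Matching integer coefficients to the picture gives p.

x^2 + 2*y^2 - z^2 - 2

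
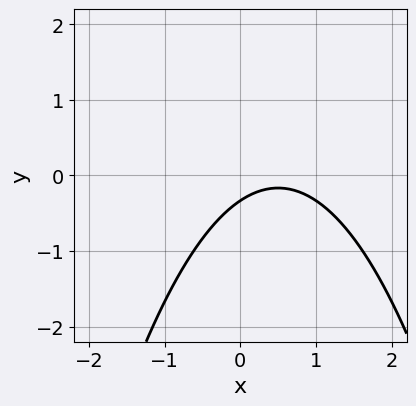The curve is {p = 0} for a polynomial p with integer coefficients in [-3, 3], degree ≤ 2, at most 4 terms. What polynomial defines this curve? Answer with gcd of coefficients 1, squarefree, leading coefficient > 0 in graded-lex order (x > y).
1. Degree: no degree-1 curve has this shape, so deg p = 2.
2. From the axis intercepts and sections: it misses every integer gridline on the x-axis.
3. Assembling these constraints gives the stated polynomial.

2*x^2 - 2*x + 3*y + 1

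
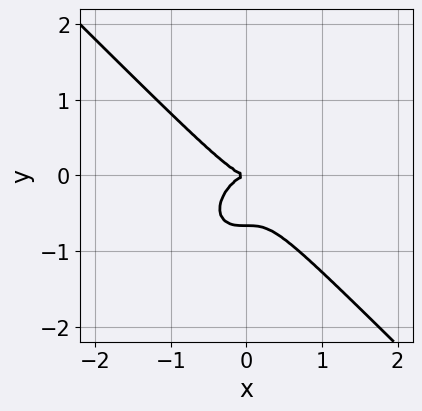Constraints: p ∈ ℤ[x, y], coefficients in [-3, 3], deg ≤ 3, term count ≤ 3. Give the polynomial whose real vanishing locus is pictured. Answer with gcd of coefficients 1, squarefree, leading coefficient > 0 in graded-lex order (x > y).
1. deg p = 3.
2. From the axis intercepts and sections: it meets the y-axis at y = 0 (among the integer gridlines); it crosses the x-axis at the gridline x = 0.
3. Solving for integer coefficients yields p as stated.

3*x^3 + 3*y^3 + 2*y^2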